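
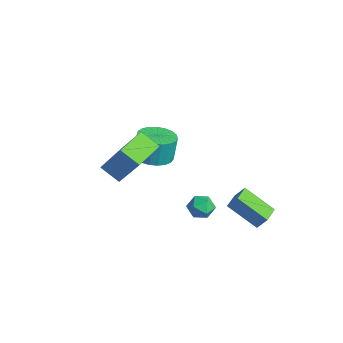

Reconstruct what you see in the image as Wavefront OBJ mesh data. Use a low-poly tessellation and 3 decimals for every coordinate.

v 1.309 -2.374 0.362
v 0.515 -2.948 1.019
v 0.331 -0.891 0.477
v -0.463 -1.466 1.134
v 2.363 -1.814 2.126
v 1.569 -2.389 2.783
v 1.385 -0.332 2.241
v 0.591 -0.906 2.898
v 2.595 1.534 -1.48
v 2.996 1.296 -2.049
v 1.604 1.424 -2.131
v 2.005 1.186 -2.7
v 1.931 0.765 -2.101
v 2.544 0.833 -1.699
v 2.056 1.887 -2.481
v 2.669 1.955 -2.079
v 2.663 1.514 -2.668
v 2.585 0.821 -2.433
v 2.015 1.899 -1.747
v 1.937 1.206 -1.512
v -1.941 0.892 -1.268
v -0.973 0.655 -1.185
v -1.031 0.911 0.231
v -1.999 1.148 0.148
v -0.956 1.064 -1.258
v -1.014 1.32 0.157
v -1.109 1.443 -1.333
v -1.167 1.699 0.082
v -1.406 1.727 -1.397
v -1.465 1.983 0.019
v -1.796 1.866 -1.438
v -1.854 2.123 -0.023
v -2.21 1.837 -1.45
v -2.269 2.094 -0.034
v -2.578 1.645 -1.431
v -2.637 1.901 -0.015
v -2.836 1.322 -1.383
v -2.895 1.578 0.033
v -2.939 0.925 -1.315
v -2.998 1.181 0.101
v -2.869 0.522 -1.239
v -2.928 0.778 0.176
v -2.639 0.183 -1.168
v -2.698 0.439 0.247
v -2.288 -0.033 -1.115
v -2.347 0.223 0.301
v -1.877 -0.09 -1.088
v -1.936 0.167 0.328
v -1.477 0.024 -1.092
v -1.536 0.28 0.324
v -1.157 0.287 -1.126
v -1.216 0.543 0.29
v 2.115 2.84 -2.715
v 2.45 3.205 -2.025
v 1.376 3.639 -2.779
v 1.712 4.004 -2.088
v 3.288 3.836 -3.812
v 3.624 4.201 -3.121
v 2.55 4.635 -3.875
v 2.885 5 -3.185
f 2 4 1
f 5 2 1
f 1 4 3
f 3 5 1
f 2 8 4
f 6 2 5
f 6 8 2
f 4 8 3
f 7 5 3
f 3 8 7
f 7 6 5
f 8 6 7
f 9 20 14
f 9 14 10
f 9 10 16
f 9 16 19
f 9 19 20
f 10 14 18
f 14 20 13
f 20 19 11
f 19 16 15
f 16 10 17
f 12 18 13
f 12 13 11
f 12 11 15
f 12 15 17
f 12 17 18
f 13 18 14
f 11 13 20
f 15 11 19
f 17 15 16
f 18 17 10
f 22 21 25
f 22 25 23
f 23 25 26
f 23 26 24
f 25 21 27
f 25 27 26
f 26 27 28
f 26 28 24
f 27 21 29
f 27 29 28
f 28 29 30
f 28 30 24
f 29 21 31
f 29 31 30
f 30 31 32
f 30 32 24
f 31 21 33
f 31 33 32
f 32 33 34
f 32 34 24
f 33 21 35
f 33 35 34
f 34 35 36
f 34 36 24
f 35 21 37
f 35 37 36
f 36 37 38
f 36 38 24
f 37 21 39
f 37 39 38
f 38 39 40
f 38 40 24
f 39 21 41
f 39 41 40
f 40 41 42
f 40 42 24
f 41 21 43
f 41 43 42
f 42 43 44
f 42 44 24
f 43 21 45
f 43 45 44
f 44 45 46
f 44 46 24
f 45 21 47
f 45 47 46
f 46 47 48
f 46 48 24
f 47 21 49
f 47 49 48
f 48 49 50
f 48 50 24
f 49 21 51
f 49 51 50
f 50 51 52
f 50 52 24
f 51 21 22
f 51 22 52
f 52 22 23
f 52 23 24
f 54 56 53
f 57 54 53
f 53 56 55
f 55 57 53
f 54 60 56
f 58 54 57
f 58 60 54
f 56 60 55
f 59 57 55
f 55 60 59
f 59 58 57
f 60 58 59



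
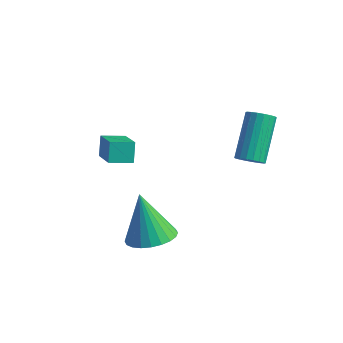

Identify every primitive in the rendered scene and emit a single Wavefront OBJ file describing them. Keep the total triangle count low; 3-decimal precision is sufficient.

v 1.033 -2.598 -0.911
v 1.924 -2.624 -0.583
v 0.347 -2.422 0.971
v 1.877 -2.26 -0.634
v 1.701 -1.948 -0.728
v 1.423 -1.734 -0.849
v 1.086 -1.652 -0.98
v 0.741 -1.714 -1.1
v 0.44 -1.911 -1.191
v 0.23 -2.212 -1.24
v 0.142 -2.572 -1.238
v 0.189 -2.936 -1.187
v 0.365 -3.249 -1.093
v 0.643 -3.462 -0.972
v 0.98 -3.544 -0.841
v 1.325 -3.482 -0.721
v 1.626 -3.285 -0.63
v 1.836 -2.984 -0.581
v 3.032 0.342 2.493
v 3.357 0.087 2.857
v 2.813 1.384 4.25
v 2.488 1.638 3.887
v 3.506 0.255 2.758
v 2.962 1.552 4.152
v 3.561 0.44 2.608
v 3.017 1.737 4.002
v 3.511 0.605 2.434
v 2.967 1.902 3.828
v 3.366 0.719 2.273
v 2.823 2.015 3.667
v 3.155 0.757 2.155
v 2.612 2.054 3.548
v 2.92 0.713 2.104
v 2.376 2.01 3.497
v 2.707 0.596 2.13
v 2.163 1.893 3.523
v 2.558 0.428 2.228
v 2.014 1.725 3.622
v 2.503 0.243 2.378
v 1.959 1.54 3.772
v 2.553 0.078 2.552
v 2.009 1.375 3.946
v 2.697 -0.035 2.713
v 2.154 1.261 4.107
v 2.908 -0.074 2.832
v 2.365 1.223 4.225
v 3.144 -0.03 2.883
v 2.6 1.267 4.276
v -2.1 -1.792 1.337
v -2.347 -1.422 2.096
v -1.534 -1.096 1.182
v -1.781 -0.726 1.941
v -0.959 -2.554 2.079
v -1.206 -2.184 2.838
v -0.393 -1.858 1.924
v -0.64 -1.488 2.683
f 2 1 4
f 2 4 3
f 4 1 5
f 4 5 3
f 5 1 6
f 5 6 3
f 6 1 7
f 6 7 3
f 7 1 8
f 7 8 3
f 8 1 9
f 8 9 3
f 9 1 10
f 9 10 3
f 10 1 11
f 10 11 3
f 11 1 12
f 11 12 3
f 12 1 13
f 12 13 3
f 13 1 14
f 13 14 3
f 14 1 15
f 14 15 3
f 15 1 16
f 15 16 3
f 16 1 17
f 16 17 3
f 17 1 18
f 17 18 3
f 18 1 2
f 18 2 3
f 20 19 23
f 20 23 21
f 21 23 24
f 21 24 22
f 23 19 25
f 23 25 24
f 24 25 26
f 24 26 22
f 25 19 27
f 25 27 26
f 26 27 28
f 26 28 22
f 27 19 29
f 27 29 28
f 28 29 30
f 28 30 22
f 29 19 31
f 29 31 30
f 30 31 32
f 30 32 22
f 31 19 33
f 31 33 32
f 32 33 34
f 32 34 22
f 33 19 35
f 33 35 34
f 34 35 36
f 34 36 22
f 35 19 37
f 35 37 36
f 36 37 38
f 36 38 22
f 37 19 39
f 37 39 38
f 38 39 40
f 38 40 22
f 39 19 41
f 39 41 40
f 40 41 42
f 40 42 22
f 41 19 43
f 41 43 42
f 42 43 44
f 42 44 22
f 43 19 45
f 43 45 44
f 44 45 46
f 44 46 22
f 45 19 47
f 45 47 46
f 46 47 48
f 46 48 22
f 47 19 20
f 47 20 48
f 48 20 21
f 48 21 22
f 50 52 49
f 53 50 49
f 49 52 51
f 51 53 49
f 50 56 52
f 54 50 53
f 54 56 50
f 52 56 51
f 55 53 51
f 51 56 55
f 55 54 53
f 56 54 55



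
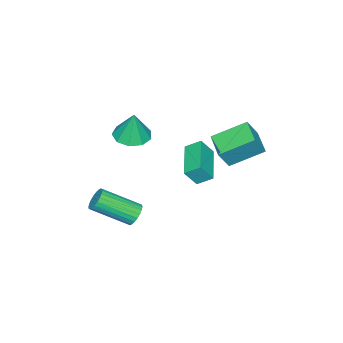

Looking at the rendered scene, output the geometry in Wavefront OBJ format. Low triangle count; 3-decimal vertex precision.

v -2.161 1.136 1.735
v -1.63 0.945 2.644
v -1.36 1.982 1.445
v -0.829 1.79 2.354
v -1.251 0.01 0.966
v -0.72 -0.182 1.875
v -0.45 0.855 0.676
v 0.081 0.664 1.585
v 1.659 -2.239 -2.251
v 1.99 -2.343 -2.691
v 2.813 -3.705 -1.748
v 2.481 -3.601 -1.309
v 2.109 -2.195 -2.582
v 2.932 -3.558 -1.639
v 2.159 -2.055 -2.422
v 2.982 -3.417 -1.479
v 2.133 -1.942 -2.237
v 2.956 -3.304 -1.294
v 2.035 -1.874 -2.054
v 2.858 -3.237 -1.111
v 1.88 -1.862 -1.901
v 2.703 -3.225 -0.958
v 1.691 -1.908 -1.801
v 2.513 -3.27 -0.858
v 1.497 -2.003 -1.77
v 2.319 -3.366 -0.827
v 1.327 -2.135 -1.812
v 2.15 -3.497 -0.869
v 1.208 -2.282 -1.921
v 2.031 -3.645 -0.978
v 1.158 -2.423 -2.081
v 1.981 -3.785 -1.138
v 1.184 -2.536 -2.266
v 2.007 -3.898 -1.323
v 1.282 -2.603 -2.449
v 2.105 -3.966 -1.506
v 1.437 -2.615 -2.602
v 2.26 -3.978 -1.659
v 1.627 -2.57 -2.702
v 2.449 -3.932 -1.759
v 1.821 -2.474 -2.733
v 2.643 -3.837 -1.79
v -2.81 -2.123 -1.429
v -2.404 -2.486 -0.651
v -3.092 -1.502 -0.993
v -2.686 -1.865 -0.214
v -1.274 -1.175 -1.786
v -0.868 -1.538 -1.007
v -1.556 -0.554 -1.349
v -1.15 -0.917 -0.571
v -0.676 -3.96 0.568
v 0.124 -4.172 0.513
v -0.524 -3.74 1.952
v 0.065 -3.613 0.431
v -0.341 -3.216 0.413
v -0.904 -3.168 0.467
v -1.36 -3.489 0.569
v -1.497 -4.031 0.67
v -1.25 -4.539 0.723
v -0.734 -4.776 0.703
v -0.192 -4.631 0.621
f 2 4 1
f 5 2 1
f 1 4 3
f 3 5 1
f 2 8 4
f 6 2 5
f 6 8 2
f 4 8 3
f 7 5 3
f 3 8 7
f 7 6 5
f 8 6 7
f 10 9 13
f 10 13 11
f 11 13 14
f 11 14 12
f 13 9 15
f 13 15 14
f 14 15 16
f 14 16 12
f 15 9 17
f 15 17 16
f 16 17 18
f 16 18 12
f 17 9 19
f 17 19 18
f 18 19 20
f 18 20 12
f 19 9 21
f 19 21 20
f 20 21 22
f 20 22 12
f 21 9 23
f 21 23 22
f 22 23 24
f 22 24 12
f 23 9 25
f 23 25 24
f 24 25 26
f 24 26 12
f 25 9 27
f 25 27 26
f 26 27 28
f 26 28 12
f 27 9 29
f 27 29 28
f 28 29 30
f 28 30 12
f 29 9 31
f 29 31 30
f 30 31 32
f 30 32 12
f 31 9 33
f 31 33 32
f 32 33 34
f 32 34 12
f 33 9 35
f 33 35 34
f 34 35 36
f 34 36 12
f 35 9 37
f 35 37 36
f 36 37 38
f 36 38 12
f 37 9 39
f 37 39 38
f 38 39 40
f 38 40 12
f 39 9 41
f 39 41 40
f 40 41 42
f 40 42 12
f 41 9 10
f 41 10 42
f 42 10 11
f 42 11 12
f 44 46 43
f 47 44 43
f 43 46 45
f 45 47 43
f 44 50 46
f 48 44 47
f 48 50 44
f 46 50 45
f 49 47 45
f 45 50 49
f 49 48 47
f 50 48 49
f 52 51 54
f 52 54 53
f 54 51 55
f 54 55 53
f 55 51 56
f 55 56 53
f 56 51 57
f 56 57 53
f 57 51 58
f 57 58 53
f 58 51 59
f 58 59 53
f 59 51 60
f 59 60 53
f 60 51 61
f 60 61 53
f 61 51 52
f 61 52 53



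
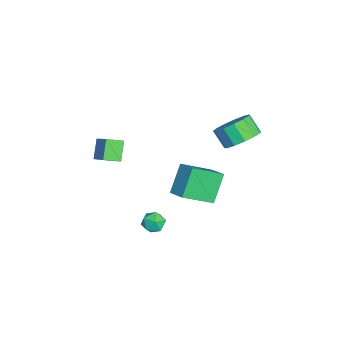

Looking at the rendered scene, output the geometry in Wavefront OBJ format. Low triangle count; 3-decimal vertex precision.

v 2.214 0.166 -3.704
v 2.813 0.444 -3.576
v 2.707 -0.764 -3.984
v 3.306 -0.486 -3.856
v 2.881 -0.619 -3.351
v 2.577 -0.044 -3.178
v 2.943 -0.276 -4.382
v 2.639 0.299 -4.209
v 3.264 0.171 -3.995
v 3.226 -0.041 -3.357
v 2.294 -0.279 -4.203
v 2.256 -0.491 -3.565
v 2.876 1.123 0.727
v 3.676 1.665 1.084
v 2.296 2.613 -0.242
v 3.096 3.156 0.115
v 3.804 0.624 -0.595
v 4.604 1.167 -0.238
v 3.224 2.115 -1.564
v 4.024 2.657 -1.207
v -0.812 -3.054 -2.016
v -1.605 -2.904 -1.115
v -0.964 -2.2 -2.292
v -1.757 -2.05 -1.39
v 0.337 -2.55 -1.09
v -0.456 -2.4 -0.188
v 0.185 -1.696 -1.365
v -0.608 -1.546 -0.464
v 1.613 4.09 1.383
v 2.457 3.663 1.677
v 1.91 3.142 2.49
v 1.067 3.57 2.197
v 2.418 4.143 1.958
v 1.871 3.623 2.771
v 2.124 4.607 2.057
v 1.577 4.086 2.87
v 1.667 4.906 1.941
v 1.12 4.385 2.755
v 1.194 4.947 1.649
v 0.647 4.426 2.463
v 0.854 4.715 1.272
v 0.307 4.195 2.086
v 0.755 4.285 0.931
v 0.208 3.765 1.744
v 0.929 3.794 0.733
v 0.382 3.273 1.546
v 1.32 3.396 0.741
v 0.773 2.875 1.555
v 1.804 3.219 0.954
v 1.257 2.698 1.767
v 2.228 3.318 1.302
v 1.681 2.798 2.116
f 1 12 6
f 1 6 2
f 1 2 8
f 1 8 11
f 1 11 12
f 2 6 10
f 6 12 5
f 12 11 3
f 11 8 7
f 8 2 9
f 4 10 5
f 4 5 3
f 4 3 7
f 4 7 9
f 4 9 10
f 5 10 6
f 3 5 12
f 7 3 11
f 9 7 8
f 10 9 2
f 14 16 13
f 17 14 13
f 13 16 15
f 15 17 13
f 14 20 16
f 18 14 17
f 18 20 14
f 16 20 15
f 19 17 15
f 15 20 19
f 19 18 17
f 20 18 19
f 22 24 21
f 25 22 21
f 21 24 23
f 23 25 21
f 22 28 24
f 26 22 25
f 26 28 22
f 24 28 23
f 27 25 23
f 23 28 27
f 27 26 25
f 28 26 27
f 30 29 33
f 30 33 31
f 31 33 34
f 31 34 32
f 33 29 35
f 33 35 34
f 34 35 36
f 34 36 32
f 35 29 37
f 35 37 36
f 36 37 38
f 36 38 32
f 37 29 39
f 37 39 38
f 38 39 40
f 38 40 32
f 39 29 41
f 39 41 40
f 40 41 42
f 40 42 32
f 41 29 43
f 41 43 42
f 42 43 44
f 42 44 32
f 43 29 45
f 43 45 44
f 44 45 46
f 44 46 32
f 45 29 47
f 45 47 46
f 46 47 48
f 46 48 32
f 47 29 49
f 47 49 48
f 48 49 50
f 48 50 32
f 49 29 51
f 49 51 50
f 50 51 52
f 50 52 32
f 51 29 30
f 51 30 52
f 52 30 31
f 52 31 32



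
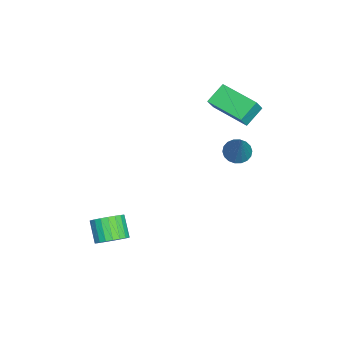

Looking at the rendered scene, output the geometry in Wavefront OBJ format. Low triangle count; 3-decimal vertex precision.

v -4.368 2.218 3.19
v -3.919 2.012 3.918
v -3.308 3.843 2.997
v -2.859 3.637 3.725
v -3.601 1.643 2.555
v -3.152 1.437 3.283
v -2.541 3.268 2.362
v -2.092 3.062 3.09
v 1.501 -2.007 -2.799
v 2.043 -2.45 -2.48
v 1.262 -2.816 -1.661
v 0.719 -2.373 -1.981
v 2.081 -2.174 -2.321
v 1.299 -2.541 -1.502
v 2.017 -1.87 -2.245
v 1.236 -2.236 -1.426
v 1.865 -1.589 -2.265
v 1.083 -1.955 -1.446
v 1.65 -1.38 -2.377
v 0.868 -1.747 -1.558
v 1.409 -1.28 -2.562
v 0.627 -1.646 -1.743
v 1.183 -1.305 -2.789
v 0.402 -1.672 -1.97
v 1.013 -1.452 -3.017
v 0.231 -1.818 -2.198
v 0.927 -1.695 -3.207
v 0.145 -2.061 -2.388
v 0.941 -1.991 -3.327
v 0.159 -2.358 -2.508
v 1.051 -2.29 -3.356
v 0.269 -2.657 -2.537
v 1.239 -2.541 -3.289
v 0.457 -2.907 -2.47
v 1.472 -2.698 -3.137
v 0.69 -3.065 -2.318
v 1.71 -2.737 -2.926
v 0.929 -3.103 -2.107
v 1.912 -2.649 -2.694
v 1.131 -3.015 -1.875
v -0.699 3.094 2.155
v -0.164 3.053 1.807
v 0.499 3.386 3.965
v -0.222 3.331 1.801
v -0.375 3.563 1.865
v -0.592 3.702 1.986
v -0.83 3.72 2.141
v -1.043 3.615 2.299
v -1.187 3.406 2.428
v -1.235 3.135 2.503
v -1.176 2.857 2.51
v -1.024 2.625 2.446
v -0.806 2.486 2.324
v -0.568 2.468 2.17
v -0.356 2.573 2.012
v -0.212 2.782 1.882
f 2 4 1
f 5 2 1
f 1 4 3
f 3 5 1
f 2 8 4
f 6 2 5
f 6 8 2
f 4 8 3
f 7 5 3
f 3 8 7
f 7 6 5
f 8 6 7
f 10 9 13
f 10 13 11
f 11 13 14
f 11 14 12
f 13 9 15
f 13 15 14
f 14 15 16
f 14 16 12
f 15 9 17
f 15 17 16
f 16 17 18
f 16 18 12
f 17 9 19
f 17 19 18
f 18 19 20
f 18 20 12
f 19 9 21
f 19 21 20
f 20 21 22
f 20 22 12
f 21 9 23
f 21 23 22
f 22 23 24
f 22 24 12
f 23 9 25
f 23 25 24
f 24 25 26
f 24 26 12
f 25 9 27
f 25 27 26
f 26 27 28
f 26 28 12
f 27 9 29
f 27 29 28
f 28 29 30
f 28 30 12
f 29 9 31
f 29 31 30
f 30 31 32
f 30 32 12
f 31 9 33
f 31 33 32
f 32 33 34
f 32 34 12
f 33 9 35
f 33 35 34
f 34 35 36
f 34 36 12
f 35 9 37
f 35 37 36
f 36 37 38
f 36 38 12
f 37 9 39
f 37 39 38
f 38 39 40
f 38 40 12
f 39 9 10
f 39 10 40
f 40 10 11
f 40 11 12
f 42 41 44
f 42 44 43
f 44 41 45
f 44 45 43
f 45 41 46
f 45 46 43
f 46 41 47
f 46 47 43
f 47 41 48
f 47 48 43
f 48 41 49
f 48 49 43
f 49 41 50
f 49 50 43
f 50 41 51
f 50 51 43
f 51 41 52
f 51 52 43
f 52 41 53
f 52 53 43
f 53 41 54
f 53 54 43
f 54 41 55
f 54 55 43
f 55 41 56
f 55 56 43
f 56 41 42
f 56 42 43



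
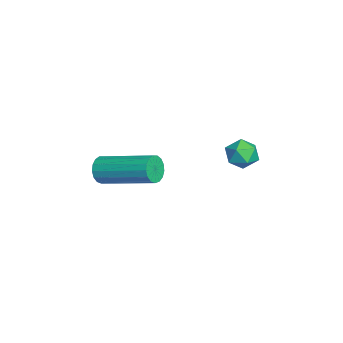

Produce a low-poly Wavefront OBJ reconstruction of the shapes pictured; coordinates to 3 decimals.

v 2.844 0.678 -0.008
v 3.357 1.034 0.214
v 3.103 -0.114 0.666
v 3.616 0.242 0.888
v 2.996 0.432 1.024
v 2.836 0.922 0.608
v 3.624 -0.002 0.272
v 3.464 0.488 -0.144
v 3.839 0.614 0.387
v 3.45 0.883 0.852
v 3.01 0.037 0.028
v 2.621 0.306 0.493
v 3.454 -4.271 -0.155
v 3.784 -4.274 -0.62
v 4.716 -2.473 0.03
v 4.386 -2.469 0.495
v 3.564 -4.132 -0.697
v 4.497 -2.331 -0.047
v 3.319 -4.022 -0.65
v 4.251 -2.221 0
v 3.104 -3.969 -0.49
v 4.037 -2.168 0.16
v 2.97 -3.985 -0.253
v 3.903 -2.184 0.397
v 2.947 -4.066 0.007
v 3.879 -2.265 0.657
v 3.039 -4.195 0.229
v 3.972 -2.393 0.879
v 3.227 -4.34 0.363
v 4.16 -2.539 1.013
v 3.466 -4.47 0.379
v 4.399 -2.669 1.029
v 3.703 -4.554 0.272
v 4.636 -2.753 0.922
v 3.883 -4.573 0.068
v 4.815 -2.772 0.718
v 3.964 -4.523 -0.188
v 4.896 -2.722 0.462
v 3.928 -4.415 -0.436
v 4.861 -2.614 0.214
f 1 12 6
f 1 6 2
f 1 2 8
f 1 8 11
f 1 11 12
f 2 6 10
f 6 12 5
f 12 11 3
f 11 8 7
f 8 2 9
f 4 10 5
f 4 5 3
f 4 3 7
f 4 7 9
f 4 9 10
f 5 10 6
f 3 5 12
f 7 3 11
f 9 7 8
f 10 9 2
f 14 13 17
f 14 17 15
f 15 17 18
f 15 18 16
f 17 13 19
f 17 19 18
f 18 19 20
f 18 20 16
f 19 13 21
f 19 21 20
f 20 21 22
f 20 22 16
f 21 13 23
f 21 23 22
f 22 23 24
f 22 24 16
f 23 13 25
f 23 25 24
f 24 25 26
f 24 26 16
f 25 13 27
f 25 27 26
f 26 27 28
f 26 28 16
f 27 13 29
f 27 29 28
f 28 29 30
f 28 30 16
f 29 13 31
f 29 31 30
f 30 31 32
f 30 32 16
f 31 13 33
f 31 33 32
f 32 33 34
f 32 34 16
f 33 13 35
f 33 35 34
f 34 35 36
f 34 36 16
f 35 13 37
f 35 37 36
f 36 37 38
f 36 38 16
f 37 13 39
f 37 39 38
f 38 39 40
f 38 40 16
f 39 13 14
f 39 14 40
f 40 14 15
f 40 15 16



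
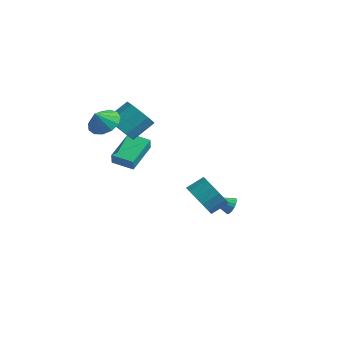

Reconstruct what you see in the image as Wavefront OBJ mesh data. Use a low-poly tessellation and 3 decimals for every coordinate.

v -3.811 -1.184 -0.495
v -3.571 -1.447 0.243
v -4.259 0.563 0.272
v -4.019 0.3 1.011
v -2.641 -0.78 -0.731
v -2.401 -1.043 0.008
v -3.089 0.967 0.037
v -2.849 0.704 0.775
v -3.308 -1.075 2.126
v -2.704 -0.712 1.417
v -2.307 0.438 2.345
v -2.912 0.075 3.054
v -3.262 -0.458 1.341
v -2.865 0.692 2.269
v -3.838 -0.439 1.565
v -3.441 0.711 2.492
v -4.212 -0.664 2.003
v -3.815 0.486 2.93
v -4.24 -1.045 2.488
v -3.843 0.105 3.416
v -3.913 -1.438 2.835
v -3.516 -0.288 3.763
v -3.355 -1.692 2.911
v -2.958 -0.542 3.839
v -2.779 -1.711 2.688
v -2.382 -0.561 3.615
v -2.405 -1.486 2.25
v -2.008 -0.336 3.177
v -2.377 -1.105 1.764
v -1.98 0.045 2.692
v 2.055 -0.939 -1.111
v 2.853 -1.556 -0.786
v 3.263 -0.718 -0.203
v 2.465 -0.101 -0.529
v 3.033 -1.323 -1.249
v 3.444 -0.485 -0.666
v 2.951 -0.987 -1.675
v 3.362 -0.149 -1.092
v 2.629 -0.638 -1.95
v 3.04 0.2 -1.367
v 2.153 -0.37 -2
v 2.564 0.468 -1.418
v 1.651 -0.254 -1.812
v 2.061 0.584 -1.23
v 1.257 -0.322 -1.437
v 1.667 0.516 -0.854
v 1.076 -0.555 -0.974
v 1.487 0.283 -0.391
v 1.158 -0.891 -0.548
v 1.569 -0.053 0.035
v 1.48 -1.24 -0.273
v 1.891 -0.402 0.31
v 1.956 -1.508 -0.222
v 2.367 -0.67 0.36
v 2.459 -1.624 -0.41
v 2.869 -0.786 0.172
v 0.739 3.071 -3.807
v 1.025 3.155 -3.321
v -0.199 2.129 -3.093
v 0.848 3.337 -3.315
v 0.649 3.465 -3.406
v 0.469 3.516 -3.576
v 0.341 3.479 -3.793
v 0.293 3.361 -4.012
v 0.333 3.185 -4.191
v 0.454 2.987 -4.293
v 0.631 2.806 -4.3
v 0.829 2.677 -4.209
v 1.01 2.626 -4.038
v 1.137 2.663 -3.822
v 1.186 2.781 -3.603
v 1.146 2.957 -3.424
v -2.805 -2.678 3.43
v -2.271 -3.307 3
v -2.855 -3.282 4.25
v -1.945 -2.986 3.256
v -1.892 -2.567 3.567
v -2.129 -2.184 3.834
v -2.581 -1.958 3.973
v -3.104 -1.96 3.939
v -3.532 -2.191 3.744
v -3.729 -2.576 3.449
v -3.633 -2.994 3.147
v -3.274 -3.311 2.936
v -2.766 -3.428 2.881
f 2 4 1
f 5 2 1
f 1 4 3
f 3 5 1
f 2 8 4
f 6 2 5
f 6 8 2
f 4 8 3
f 7 5 3
f 3 8 7
f 7 6 5
f 8 6 7
f 10 9 13
f 10 13 11
f 11 13 14
f 11 14 12
f 13 9 15
f 13 15 14
f 14 15 16
f 14 16 12
f 15 9 17
f 15 17 16
f 16 17 18
f 16 18 12
f 17 9 19
f 17 19 18
f 18 19 20
f 18 20 12
f 19 9 21
f 19 21 20
f 20 21 22
f 20 22 12
f 21 9 23
f 21 23 22
f 22 23 24
f 22 24 12
f 23 9 25
f 23 25 24
f 24 25 26
f 24 26 12
f 25 9 27
f 25 27 26
f 26 27 28
f 26 28 12
f 27 9 29
f 27 29 28
f 28 29 30
f 28 30 12
f 29 9 10
f 29 10 30
f 30 10 11
f 30 11 12
f 32 31 35
f 32 35 33
f 33 35 36
f 33 36 34
f 35 31 37
f 35 37 36
f 36 37 38
f 36 38 34
f 37 31 39
f 37 39 38
f 38 39 40
f 38 40 34
f 39 31 41
f 39 41 40
f 40 41 42
f 40 42 34
f 41 31 43
f 41 43 42
f 42 43 44
f 42 44 34
f 43 31 45
f 43 45 44
f 44 45 46
f 44 46 34
f 45 31 47
f 45 47 46
f 46 47 48
f 46 48 34
f 47 31 49
f 47 49 48
f 48 49 50
f 48 50 34
f 49 31 51
f 49 51 50
f 50 51 52
f 50 52 34
f 51 31 53
f 51 53 52
f 52 53 54
f 52 54 34
f 53 31 55
f 53 55 54
f 54 55 56
f 54 56 34
f 55 31 32
f 55 32 56
f 56 32 33
f 56 33 34
f 58 57 60
f 58 60 59
f 60 57 61
f 60 61 59
f 61 57 62
f 61 62 59
f 62 57 63
f 62 63 59
f 63 57 64
f 63 64 59
f 64 57 65
f 64 65 59
f 65 57 66
f 65 66 59
f 66 57 67
f 66 67 59
f 67 57 68
f 67 68 59
f 68 57 69
f 68 69 59
f 69 57 70
f 69 70 59
f 70 57 71
f 70 71 59
f 71 57 72
f 71 72 59
f 72 57 58
f 72 58 59
f 74 73 76
f 74 76 75
f 76 73 77
f 76 77 75
f 77 73 78
f 77 78 75
f 78 73 79
f 78 79 75
f 79 73 80
f 79 80 75
f 80 73 81
f 80 81 75
f 81 73 82
f 81 82 75
f 82 73 83
f 82 83 75
f 83 73 84
f 83 84 75
f 84 73 85
f 84 85 75
f 85 73 74
f 85 74 75



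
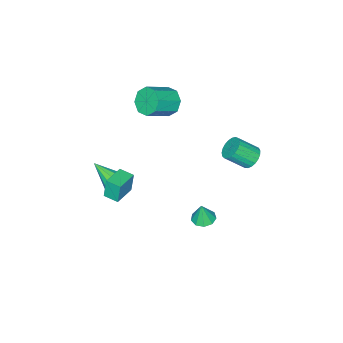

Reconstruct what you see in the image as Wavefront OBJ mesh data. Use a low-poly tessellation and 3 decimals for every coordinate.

v 1.497 3.311 -1.74
v 1.986 3.737 -1.787
v 1.643 3.269 -0.6
v 1.602 3.953 -1.73
v 1.168 3.868 -1.677
v 0.889 3.523 -1.654
v 0.894 3.079 -1.671
v 1.181 2.743 -1.721
v 1.616 2.673 -1.779
v 1.996 2.902 -1.819
v 2.142 3.322 -1.822
v -3.78 -3.261 -0.241
v -3.363 -3.501 -1.013
v -1.984 -3.88 -0.152
v -2.4 -3.639 0.621
v -3.274 -2.828 -0.861
v -1.894 -3.206 0.001
v -3.481 -2.408 -0.345
v -2.101 -2.786 0.516
v -3.863 -2.488 0.232
v -2.483 -2.866 1.093
v -4.196 -3.02 0.532
v -2.817 -3.399 1.393
v -4.286 -3.694 0.379
v -2.906 -4.072 1.241
v -4.079 -4.114 -0.136
v -2.699 -4.492 0.725
v -3.697 -4.034 -0.713
v -2.317 -4.412 0.148
v 1.398 -2.498 -2.885
v 1.246 -2.434 -1.646
v 1.285 -1.648 -2.943
v 1.133 -1.583 -1.704
v 2.687 -2.317 -2.736
v 2.535 -2.252 -1.497
v 2.574 -1.466 -2.794
v 2.422 -1.402 -1.555
v 0.366 -3.186 -4.545
v 1.259 -3.121 -4.637
v 0.614 -4.814 -3.275
v 1.108 -2.807 -4.204
v 0.673 -2.637 -3.901
v 0.121 -2.677 -3.844
v -0.337 -2.911 -4.055
v -0.527 -3.25 -4.453
v -0.375 -3.565 -4.886
v 0.059 -3.735 -5.189
v 0.611 -3.695 -5.246
v 1.07 -3.461 -5.035
v -3.92 2.224 -1.788
v -3.299 2.49 -2.037
v -2.578 1.662 -1.12
v -3.2 1.396 -0.872
v -3.363 2.68 -1.814
v -2.643 1.852 -0.898
v -3.524 2.791 -1.588
v -2.804 1.963 -0.671
v -3.753 2.804 -1.396
v -3.033 1.976 -0.479
v -4.011 2.717 -1.271
v -3.291 1.889 -0.355
v -4.254 2.545 -1.237
v -3.534 1.716 -0.32
v -4.438 2.317 -1.297
v -3.718 1.489 -0.381
v -4.534 2.073 -1.443
v -3.813 1.245 -0.526
v -4.522 1.855 -1.648
v -3.802 1.027 -0.731
v -4.407 1.701 -1.878
v -3.687 0.873 -0.961
v -4.208 1.638 -2.092
v -3.488 0.81 -1.175
v -3.959 1.676 -2.253
v -3.238 0.848 -1.337
v -3.703 1.808 -2.335
v -2.983 0.98 -1.418
v -3.485 2.013 -2.321
v -2.764 1.185 -1.405
v -3.342 2.254 -2.216
v -2.621 1.426 -1.299
f 2 1 4
f 2 4 3
f 4 1 5
f 4 5 3
f 5 1 6
f 5 6 3
f 6 1 7
f 6 7 3
f 7 1 8
f 7 8 3
f 8 1 9
f 8 9 3
f 9 1 10
f 9 10 3
f 10 1 11
f 10 11 3
f 11 1 2
f 11 2 3
f 13 12 16
f 13 16 14
f 14 16 17
f 14 17 15
f 16 12 18
f 16 18 17
f 17 18 19
f 17 19 15
f 18 12 20
f 18 20 19
f 19 20 21
f 19 21 15
f 20 12 22
f 20 22 21
f 21 22 23
f 21 23 15
f 22 12 24
f 22 24 23
f 23 24 25
f 23 25 15
f 24 12 26
f 24 26 25
f 25 26 27
f 25 27 15
f 26 12 28
f 26 28 27
f 27 28 29
f 27 29 15
f 28 12 13
f 28 13 29
f 29 13 14
f 29 14 15
f 31 33 30
f 34 31 30
f 30 33 32
f 32 34 30
f 31 37 33
f 35 31 34
f 35 37 31
f 33 37 32
f 36 34 32
f 32 37 36
f 36 35 34
f 37 35 36
f 39 38 41
f 39 41 40
f 41 38 42
f 41 42 40
f 42 38 43
f 42 43 40
f 43 38 44
f 43 44 40
f 44 38 45
f 44 45 40
f 45 38 46
f 45 46 40
f 46 38 47
f 46 47 40
f 47 38 48
f 47 48 40
f 48 38 49
f 48 49 40
f 49 38 39
f 49 39 40
f 51 50 54
f 51 54 52
f 52 54 55
f 52 55 53
f 54 50 56
f 54 56 55
f 55 56 57
f 55 57 53
f 56 50 58
f 56 58 57
f 57 58 59
f 57 59 53
f 58 50 60
f 58 60 59
f 59 60 61
f 59 61 53
f 60 50 62
f 60 62 61
f 61 62 63
f 61 63 53
f 62 50 64
f 62 64 63
f 63 64 65
f 63 65 53
f 64 50 66
f 64 66 65
f 65 66 67
f 65 67 53
f 66 50 68
f 66 68 67
f 67 68 69
f 67 69 53
f 68 50 70
f 68 70 69
f 69 70 71
f 69 71 53
f 70 50 72
f 70 72 71
f 71 72 73
f 71 73 53
f 72 50 74
f 72 74 73
f 73 74 75
f 73 75 53
f 74 50 76
f 74 76 75
f 75 76 77
f 75 77 53
f 76 50 78
f 76 78 77
f 77 78 79
f 77 79 53
f 78 50 80
f 78 80 79
f 79 80 81
f 79 81 53
f 80 50 51
f 80 51 81
f 81 51 52
f 81 52 53



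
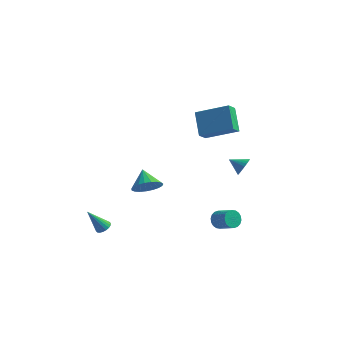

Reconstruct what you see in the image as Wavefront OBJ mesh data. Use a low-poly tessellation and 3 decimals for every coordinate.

v -3.05 -3.368 -3.594
v -2.604 -3.331 -3.329
v -3.85 -3.812 -2.186
v -2.692 -3.117 -3.312
v -2.851 -2.954 -3.351
v -3.049 -2.872 -3.438
v -3.248 -2.889 -3.556
v -3.407 -3 -3.681
v -3.495 -3.184 -3.79
v -3.495 -3.405 -3.859
v -3.407 -3.618 -3.877
v -3.248 -3.782 -3.838
v -3.05 -3.864 -3.751
v -2.852 -3.847 -3.633
v -2.693 -3.736 -3.507
v -2.604 -3.551 -3.399
v -1.468 -0.619 -1.38
v -1.036 -1.005 -0.614
v -2.152 0.239 -0.56
v -0.784 -0.711 -0.712
v -0.651 -0.401 -0.925
v -0.658 -0.129 -1.217
v -0.806 0.058 -1.537
v -1.068 0.129 -1.83
v -1.4 0.07 -2.045
v -1.743 -0.109 -2.145
v -2.038 -0.375 -2.112
v -2.235 -0.684 -1.953
v -2.299 -0.981 -1.695
v -2.219 -1.216 -1.382
v -2.01 -1.348 -1.069
v -1.707 -1.354 -0.809
v -1.362 -1.232 -0.649
v 3.035 3.444 -0.939
v 3.308 3.658 -0.354
v 2.105 3.376 -0.481
v 3.236 3.888 -0.465
v 3.134 4.051 -0.648
v 3.017 4.121 -0.876
v 2.902 4.088 -1.113
v 2.808 3.957 -1.324
v 2.749 3.748 -1.476
v 2.733 3.493 -1.546
v 2.763 3.23 -1.524
v 2.835 3 -1.413
v 2.937 2.838 -1.23
v 3.054 2.767 -1.003
v 3.168 2.8 -0.766
v 3.263 2.931 -0.555
v 3.322 3.14 -0.403
v 3.338 3.396 -0.332
v 0.676 1.464 4.347
v 2.63 1.832 5.191
v 0.796 2.166 3.764
v 2.75 2.534 4.608
v 1.39 0.366 3.172
v 3.344 0.734 4.016
v 1.51 1.068 2.589
v 3.464 1.436 3.433
v 2.556 0.713 -4.038
v 2.749 0.401 -4.574
v 3.778 0.014 -3.978
v 3.584 0.327 -3.442
v 2.867 0.663 -4.607
v 3.895 0.277 -4.01
v 2.923 0.936 -4.527
v 3.951 0.549 -3.93
v 2.906 1.164 -4.35
v 3.934 0.777 -3.753
v 2.82 1.303 -4.111
v 3.848 0.916 -3.515
v 2.681 1.325 -3.858
v 3.71 0.938 -3.262
v 2.518 1.226 -3.641
v 3.546 0.84 -3.044
v 2.362 1.026 -3.502
v 3.391 0.639 -2.906
v 2.245 0.763 -3.47
v 3.273 0.377 -2.873
v 2.189 0.491 -3.55
v 3.217 0.104 -2.953
v 2.206 0.263 -3.727
v 3.234 -0.124 -3.13
v 2.292 0.124 -3.965
v 3.32 -0.263 -3.369
v 2.43 0.102 -4.218
v 3.459 -0.285 -3.622
v 2.594 0.2 -4.436
v 3.622 -0.186 -3.839
f 2 1 4
f 2 4 3
f 4 1 5
f 4 5 3
f 5 1 6
f 5 6 3
f 6 1 7
f 6 7 3
f 7 1 8
f 7 8 3
f 8 1 9
f 8 9 3
f 9 1 10
f 9 10 3
f 10 1 11
f 10 11 3
f 11 1 12
f 11 12 3
f 12 1 13
f 12 13 3
f 13 1 14
f 13 14 3
f 14 1 15
f 14 15 3
f 15 1 16
f 15 16 3
f 16 1 2
f 16 2 3
f 18 17 20
f 18 20 19
f 20 17 21
f 20 21 19
f 21 17 22
f 21 22 19
f 22 17 23
f 22 23 19
f 23 17 24
f 23 24 19
f 24 17 25
f 24 25 19
f 25 17 26
f 25 26 19
f 26 17 27
f 26 27 19
f 27 17 28
f 27 28 19
f 28 17 29
f 28 29 19
f 29 17 30
f 29 30 19
f 30 17 31
f 30 31 19
f 31 17 32
f 31 32 19
f 32 17 33
f 32 33 19
f 33 17 18
f 33 18 19
f 35 34 37
f 35 37 36
f 37 34 38
f 37 38 36
f 38 34 39
f 38 39 36
f 39 34 40
f 39 40 36
f 40 34 41
f 40 41 36
f 41 34 42
f 41 42 36
f 42 34 43
f 42 43 36
f 43 34 44
f 43 44 36
f 44 34 45
f 44 45 36
f 45 34 46
f 45 46 36
f 46 34 47
f 46 47 36
f 47 34 48
f 47 48 36
f 48 34 49
f 48 49 36
f 49 34 50
f 49 50 36
f 50 34 51
f 50 51 36
f 51 34 35
f 51 35 36
f 53 55 52
f 56 53 52
f 52 55 54
f 54 56 52
f 53 59 55
f 57 53 56
f 57 59 53
f 55 59 54
f 58 56 54
f 54 59 58
f 58 57 56
f 59 57 58
f 61 60 64
f 61 64 62
f 62 64 65
f 62 65 63
f 64 60 66
f 64 66 65
f 65 66 67
f 65 67 63
f 66 60 68
f 66 68 67
f 67 68 69
f 67 69 63
f 68 60 70
f 68 70 69
f 69 70 71
f 69 71 63
f 70 60 72
f 70 72 71
f 71 72 73
f 71 73 63
f 72 60 74
f 72 74 73
f 73 74 75
f 73 75 63
f 74 60 76
f 74 76 75
f 75 76 77
f 75 77 63
f 76 60 78
f 76 78 77
f 77 78 79
f 77 79 63
f 78 60 80
f 78 80 79
f 79 80 81
f 79 81 63
f 80 60 82
f 80 82 81
f 81 82 83
f 81 83 63
f 82 60 84
f 82 84 83
f 83 84 85
f 83 85 63
f 84 60 86
f 84 86 85
f 85 86 87
f 85 87 63
f 86 60 88
f 86 88 87
f 87 88 89
f 87 89 63
f 88 60 61
f 88 61 89
f 89 61 62
f 89 62 63



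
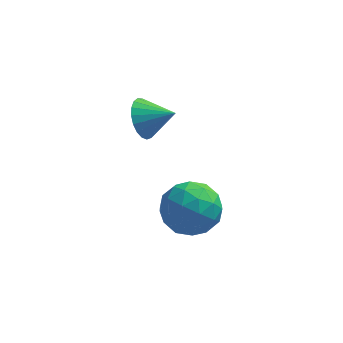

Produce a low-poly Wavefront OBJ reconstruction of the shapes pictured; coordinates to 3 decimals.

v -3.733 0.703 0.424
v -3.411 0.98 -0.145
v -2.807 0.557 0.876
v -3.455 1.219 0.023
v -3.548 1.368 0.26
v -3.672 1.403 0.525
v -3.807 1.316 0.773
v -3.929 1.124 0.961
v -4.017 0.859 1.056
v -4.056 0.566 1.041
v -4.039 0.298 0.92
v -3.969 0.099 0.713
v -3.858 0.005 0.456
v -3.726 0.031 0.194
v -3.595 0.174 -0.029
v -3.487 0.408 -0.173
v -3.422 0.693 -0.214
v -2.46 -1.586 -0.532
v -1.625 -1.828 -0.849
v -2.735 -3.012 -0.171
v -1.9 -3.254 -0.488
v -1.973 -2.745 0.281
v -1.803 -1.863 0.058
v -2.557 -2.977 -1.078
v -2.387 -2.095 -1.301
v -1.685 -2.687 -1.187
v -1.324 -2.544 -0.347
v -3.036 -2.296 -0.673
v -2.675 -2.153 0.167
v -2.018 -1.582 -0.723
v -2.342 -3.258 -0.297
v -2.385 -2.959 0.155
v -1.894 -3.101 -0.032
v -2.123 -1.603 -0.189
v -1.632 -1.745 -0.376
v -1.837 -2.284 0.289
v -2.728 -3.095 -0.644
v -2.237 -3.237 -0.831
v -2.466 -1.739 -0.988
v -1.975 -1.881 -1.175
v -2.523 -2.556 -1.309
v -1.563 -2.229 -1.107
v -1.725 -3.067 -0.895
v -2.111 -2.904 -1.241
v -2.01 -2.386 -1.373
v -1.351 -2.145 -0.614
v -1.513 -2.983 -0.401
v -1.556 -2.684 0.051
v -1.455 -2.166 -0.08
v -1.386 -2.65 -0.812
v -2.847 -1.857 -0.619
v -3.009 -2.695 -0.406
v -2.905 -2.674 -0.94
v -2.804 -2.156 -1.071
v -2.635 -1.773 -0.125
v -2.797 -2.611 0.087
v -2.35 -2.454 0.353
v -2.249 -1.936 0.221
v -2.974 -2.19 -0.208
f 2 1 4
f 2 4 3
f 4 1 5
f 4 5 3
f 5 1 6
f 5 6 3
f 6 1 7
f 6 7 3
f 7 1 8
f 7 8 3
f 8 1 9
f 8 9 3
f 9 1 10
f 9 10 3
f 10 1 11
f 10 11 3
f 11 1 12
f 11 12 3
f 12 1 13
f 12 13 3
f 13 1 14
f 13 14 3
f 14 1 15
f 14 15 3
f 15 1 16
f 15 16 3
f 16 1 17
f 16 17 3
f 17 1 2
f 17 2 3
f 18 55 34
f 55 29 58
f 34 58 23
f 55 58 34
f 18 34 30
f 34 23 35
f 30 35 19
f 34 35 30
f 18 30 39
f 30 19 40
f 39 40 25
f 30 40 39
f 18 39 51
f 39 25 54
f 51 54 28
f 39 54 51
f 18 51 55
f 51 28 59
f 55 59 29
f 51 59 55
f 19 35 46
f 35 23 49
f 46 49 27
f 35 49 46
f 23 58 36
f 58 29 57
f 36 57 22
f 58 57 36
f 29 59 56
f 59 28 52
f 56 52 20
f 59 52 56
f 28 54 53
f 54 25 41
f 53 41 24
f 54 41 53
f 25 40 45
f 40 19 42
f 45 42 26
f 40 42 45
f 21 47 33
f 47 27 48
f 33 48 22
f 47 48 33
f 21 33 31
f 33 22 32
f 31 32 20
f 33 32 31
f 21 31 38
f 31 20 37
f 38 37 24
f 31 37 38
f 21 38 43
f 38 24 44
f 43 44 26
f 38 44 43
f 21 43 47
f 43 26 50
f 47 50 27
f 43 50 47
f 22 48 36
f 48 27 49
f 36 49 23
f 48 49 36
f 20 32 56
f 32 22 57
f 56 57 29
f 32 57 56
f 24 37 53
f 37 20 52
f 53 52 28
f 37 52 53
f 26 44 45
f 44 24 41
f 45 41 25
f 44 41 45
f 27 50 46
f 50 26 42
f 46 42 19
f 50 42 46



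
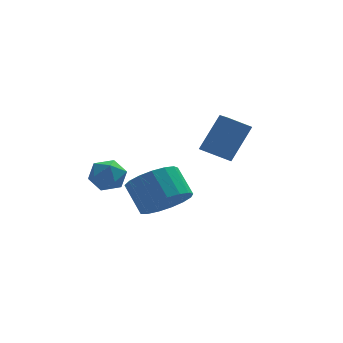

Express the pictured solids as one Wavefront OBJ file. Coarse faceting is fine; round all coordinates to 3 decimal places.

v 0.346 -3.569 0.875
v 1.361 -3.145 0.887
v 0.949 -2.187 1.837
v -0.066 -2.611 1.825
v 1.115 -2.874 0.508
v 0.704 -1.916 1.458
v 0.694 -2.763 0.213
v 0.282 -1.805 1.162
v 0.193 -2.836 0.07
v -0.219 -1.878 1.019
v -0.273 -3.077 0.111
v -0.685 -2.119 1.06
v -0.598 -3.431 0.327
v -1.009 -2.473 1.276
v -0.706 -3.816 0.669
v -1.118 -2.859 1.618
v -0.573 -4.145 1.058
v -0.985 -3.187 2.008
v -0.23 -4.342 1.405
v -0.641 -3.384 2.355
v 0.245 -4.362 1.631
v -0.166 -3.404 2.581
v 0.744 -4.2 1.684
v 0.332 -3.242 2.633
v 1.151 -3.893 1.551
v 0.739 -2.935 2.501
v 1.373 -3.512 1.264
v 0.962 -2.555 2.213
v 2.337 -1.073 2.227
v 3.273 -0.487 3.748
v 2.234 -0.116 1.921
v 3.17 0.47 3.442
v 3.31 -1.15 1.658
v 4.246 -0.564 3.179
v 3.207 -0.193 1.352
v 4.143 0.393 2.873
v -1.955 1.519 -0.211
v -1.265 1.666 -0.706
v -1.135 0.954 0.766
v -0.445 1.101 0.271
v -0.868 1.762 0.628
v -1.375 2.111 0.024
v -1.025 0.509 0.036
v -1.532 0.858 -0.568
v -0.69 1.042 -0.553
v -0.593 1.816 -0.187
v -1.807 0.804 0.247
v -1.71 1.578 0.613
f 2 1 5
f 2 5 3
f 3 5 6
f 3 6 4
f 5 1 7
f 5 7 6
f 6 7 8
f 6 8 4
f 7 1 9
f 7 9 8
f 8 9 10
f 8 10 4
f 9 1 11
f 9 11 10
f 10 11 12
f 10 12 4
f 11 1 13
f 11 13 12
f 12 13 14
f 12 14 4
f 13 1 15
f 13 15 14
f 14 15 16
f 14 16 4
f 15 1 17
f 15 17 16
f 16 17 18
f 16 18 4
f 17 1 19
f 17 19 18
f 18 19 20
f 18 20 4
f 19 1 21
f 19 21 20
f 20 21 22
f 20 22 4
f 21 1 23
f 21 23 22
f 22 23 24
f 22 24 4
f 23 1 25
f 23 25 24
f 24 25 26
f 24 26 4
f 25 1 27
f 25 27 26
f 26 27 28
f 26 28 4
f 27 1 2
f 27 2 28
f 28 2 3
f 28 3 4
f 30 32 29
f 33 30 29
f 29 32 31
f 31 33 29
f 30 36 32
f 34 30 33
f 34 36 30
f 32 36 31
f 35 33 31
f 31 36 35
f 35 34 33
f 36 34 35
f 37 48 42
f 37 42 38
f 37 38 44
f 37 44 47
f 37 47 48
f 38 42 46
f 42 48 41
f 48 47 39
f 47 44 43
f 44 38 45
f 40 46 41
f 40 41 39
f 40 39 43
f 40 43 45
f 40 45 46
f 41 46 42
f 39 41 48
f 43 39 47
f 45 43 44
f 46 45 38



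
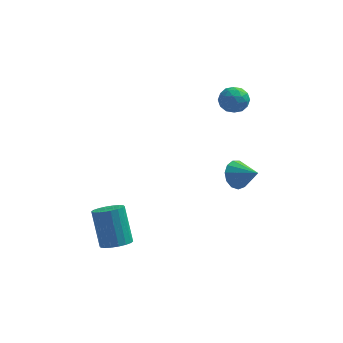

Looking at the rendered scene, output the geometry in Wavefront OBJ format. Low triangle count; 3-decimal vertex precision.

v -2.499 -2.37 -3.54
v -1.811 -2.589 -3.244
v -2.254 -1.648 -1.523
v -2.941 -1.43 -1.82
v -1.738 -2.284 -3.392
v -2.181 -1.343 -1.671
v -1.815 -1.996 -3.569
v -2.258 -1.055 -1.849
v -2.028 -1.782 -3.741
v -2.471 -0.841 -2.021
v -2.334 -1.684 -3.873
v -2.777 -0.744 -2.153
v -2.672 -1.723 -3.939
v -3.115 -0.782 -2.219
v -2.977 -1.89 -3.926
v -3.419 -0.949 -2.206
v -3.186 -2.152 -3.837
v -3.629 -1.211 -2.116
v -3.259 -2.457 -3.689
v -3.702 -1.516 -1.968
v -3.182 -2.745 -3.511
v -3.625 -1.804 -1.791
v -2.969 -2.959 -3.339
v -3.412 -2.018 -1.619
v -2.663 -3.056 -3.207
v -3.106 -2.116 -1.487
v -2.325 -3.018 -3.141
v -2.768 -2.077 -1.421
v -2.021 -2.851 -3.154
v -2.463 -1.91 -1.434
v 2.686 3.287 3.171
v 3.108 2.92 2.615
v 2.252 2.16 3.585
v 2.674 1.793 3.029
v 3.039 2.149 3.63
v 3.308 2.845 3.374
v 2.052 2.235 2.826
v 2.321 2.931 2.57
v 2.716 2.269 2.401
v 3.326 2.217 2.898
v 2.034 2.863 3.302
v 2.644 2.811 3.799
v 2.935 3.202 2.857
v 2.425 1.878 3.343
v 2.64 2.087 3.697
v 2.887 1.872 3.37
v 3.053 3.158 3.303
v 3.3 2.943 2.976
v 3.26 2.49 3.573
v 2.06 2.137 3.224
v 2.307 1.922 2.897
v 2.473 3.208 2.83
v 2.72 2.993 2.503
v 2.1 2.59 2.627
v 2.953 2.604 2.404
v 2.698 1.942 2.647
v 2.332 2.201 2.528
v 2.49 2.611 2.378
v 3.311 2.573 2.697
v 3.056 1.911 2.94
v 3.271 2.12 3.293
v 3.429 2.53 3.143
v 3.081 2.191 2.571
v 2.304 3.169 3.26
v 2.049 2.507 3.503
v 1.931 2.55 3.057
v 2.089 2.96 2.907
v 2.662 3.138 3.553
v 2.407 2.476 3.796
v 2.87 2.469 3.822
v 3.028 2.879 3.672
v 2.279 2.889 3.629
v 2.9 2.852 -2.59
v 3.47 3.42 -2.864
v 3.9 2.188 -1.89
v 3.295 3.592 -2.453
v 2.995 3.529 -2.085
v 2.665 3.251 -1.877
v 2.409 2.846 -1.897
v 2.31 2.444 -2.136
v 2.397 2.171 -2.52
v 2.645 2.114 -2.926
v 2.973 2.292 -3.226
v 3.278 2.648 -3.324
v 3.464 3.068 -3.189
f 2 1 5
f 2 5 3
f 3 5 6
f 3 6 4
f 5 1 7
f 5 7 6
f 6 7 8
f 6 8 4
f 7 1 9
f 7 9 8
f 8 9 10
f 8 10 4
f 9 1 11
f 9 11 10
f 10 11 12
f 10 12 4
f 11 1 13
f 11 13 12
f 12 13 14
f 12 14 4
f 13 1 15
f 13 15 14
f 14 15 16
f 14 16 4
f 15 1 17
f 15 17 16
f 16 17 18
f 16 18 4
f 17 1 19
f 17 19 18
f 18 19 20
f 18 20 4
f 19 1 21
f 19 21 20
f 20 21 22
f 20 22 4
f 21 1 23
f 21 23 22
f 22 23 24
f 22 24 4
f 23 1 25
f 23 25 24
f 24 25 26
f 24 26 4
f 25 1 27
f 25 27 26
f 26 27 28
f 26 28 4
f 27 1 29
f 27 29 28
f 28 29 30
f 28 30 4
f 29 1 2
f 29 2 30
f 30 2 3
f 30 3 4
f 31 68 47
f 68 42 71
f 47 71 36
f 68 71 47
f 31 47 43
f 47 36 48
f 43 48 32
f 47 48 43
f 31 43 52
f 43 32 53
f 52 53 38
f 43 53 52
f 31 52 64
f 52 38 67
f 64 67 41
f 52 67 64
f 31 64 68
f 64 41 72
f 68 72 42
f 64 72 68
f 32 48 59
f 48 36 62
f 59 62 40
f 48 62 59
f 36 71 49
f 71 42 70
f 49 70 35
f 71 70 49
f 42 72 69
f 72 41 65
f 69 65 33
f 72 65 69
f 41 67 66
f 67 38 54
f 66 54 37
f 67 54 66
f 38 53 58
f 53 32 55
f 58 55 39
f 53 55 58
f 34 60 46
f 60 40 61
f 46 61 35
f 60 61 46
f 34 46 44
f 46 35 45
f 44 45 33
f 46 45 44
f 34 44 51
f 44 33 50
f 51 50 37
f 44 50 51
f 34 51 56
f 51 37 57
f 56 57 39
f 51 57 56
f 34 56 60
f 56 39 63
f 60 63 40
f 56 63 60
f 35 61 49
f 61 40 62
f 49 62 36
f 61 62 49
f 33 45 69
f 45 35 70
f 69 70 42
f 45 70 69
f 37 50 66
f 50 33 65
f 66 65 41
f 50 65 66
f 39 57 58
f 57 37 54
f 58 54 38
f 57 54 58
f 40 63 59
f 63 39 55
f 59 55 32
f 63 55 59
f 74 73 76
f 74 76 75
f 76 73 77
f 76 77 75
f 77 73 78
f 77 78 75
f 78 73 79
f 78 79 75
f 79 73 80
f 79 80 75
f 80 73 81
f 80 81 75
f 81 73 82
f 81 82 75
f 82 73 83
f 82 83 75
f 83 73 84
f 83 84 75
f 84 73 85
f 84 85 75
f 85 73 74
f 85 74 75



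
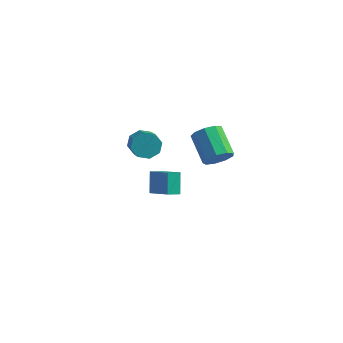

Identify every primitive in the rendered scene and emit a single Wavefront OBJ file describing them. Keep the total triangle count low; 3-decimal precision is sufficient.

v 4.343 1.156 0.065
v 4.91 1.061 0.858
v 3.624 2.329 1.929
v 3.057 2.424 1.135
v 5.117 1.582 0.49
v 3.83 2.85 1.561
v 4.961 1.903 -0.077
v 3.675 3.171 0.993
v 4.517 1.875 -0.578
v 3.23 3.143 0.492
v 3.991 1.51 -0.778
v 2.704 2.778 0.292
v 3.63 0.98 -0.584
v 2.343 2.248 0.487
v 3.603 0.532 -0.086
v 2.316 1.8 0.985
v 3.922 0.376 0.482
v 2.635 1.644 1.553
v 4.438 0.585 0.855
v 3.152 1.853 1.926
v -0.053 1.132 -4.654
v 1.513 0.227 -3.492
v -0.425 2.034 -3.45
v 1.141 1.13 -2.288
v 0.499 1.73 -4.932
v 2.065 0.826 -3.77
v 0.127 2.633 -3.728
v 1.693 1.728 -2.566
v 1.088 -2.322 3.119
v 1.809 -1.79 3.194
v 2.554 -2.925 4.096
v 1.832 -3.458 4.021
v 1.353 -1.687 3.699
v 2.097 -2.823 4.601
v 0.741 -1.957 3.865
v 1.486 -3.092 4.767
v 0.332 -2.441 3.594
v 1.077 -3.576 4.496
v 0.366 -2.855 3.044
v 1.111 -3.99 3.946
v 0.823 -2.957 2.539
v 1.567 -4.093 3.441
v 1.434 -2.688 2.373
v 2.179 -3.823 3.275
v 1.843 -2.204 2.644
v 2.588 -3.339 3.546
f 2 1 5
f 2 5 3
f 3 5 6
f 3 6 4
f 5 1 7
f 5 7 6
f 6 7 8
f 6 8 4
f 7 1 9
f 7 9 8
f 8 9 10
f 8 10 4
f 9 1 11
f 9 11 10
f 10 11 12
f 10 12 4
f 11 1 13
f 11 13 12
f 12 13 14
f 12 14 4
f 13 1 15
f 13 15 14
f 14 15 16
f 14 16 4
f 15 1 17
f 15 17 16
f 16 17 18
f 16 18 4
f 17 1 19
f 17 19 18
f 18 19 20
f 18 20 4
f 19 1 2
f 19 2 20
f 20 2 3
f 20 3 4
f 22 24 21
f 25 22 21
f 21 24 23
f 23 25 21
f 22 28 24
f 26 22 25
f 26 28 22
f 24 28 23
f 27 25 23
f 23 28 27
f 27 26 25
f 28 26 27
f 30 29 33
f 30 33 31
f 31 33 34
f 31 34 32
f 33 29 35
f 33 35 34
f 34 35 36
f 34 36 32
f 35 29 37
f 35 37 36
f 36 37 38
f 36 38 32
f 37 29 39
f 37 39 38
f 38 39 40
f 38 40 32
f 39 29 41
f 39 41 40
f 40 41 42
f 40 42 32
f 41 29 43
f 41 43 42
f 42 43 44
f 42 44 32
f 43 29 45
f 43 45 44
f 44 45 46
f 44 46 32
f 45 29 30
f 45 30 46
f 46 30 31
f 46 31 32



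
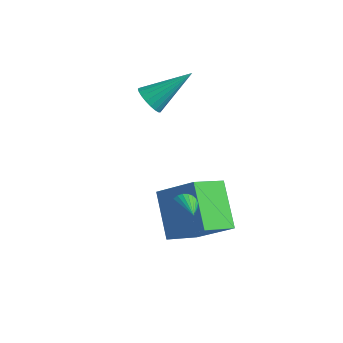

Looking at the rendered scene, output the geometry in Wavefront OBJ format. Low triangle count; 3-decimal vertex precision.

v -1.287 2.75 0.123
v -0.855 2.276 0.349
v -0.353 4.15 1.277
v -0.72 2.374 0.12
v -0.684 2.538 -0.108
v -0.751 2.738 -0.296
v -0.912 2.94 -0.411
v -1.137 3.11 -0.434
v -1.388 3.217 -0.361
v -1.622 3.244 -0.204
v -1.798 3.185 0.009
v -1.885 3.051 0.243
v -1.869 2.865 0.455
v -1.753 2.66 0.61
v -1.556 2.47 0.681
v -1.312 2.328 0.656
v -1.064 2.26 0.538
v 3.127 -0.802 -0.857
v 3.488 -0.494 -1.013
v 4.233 -1.698 -0.063
v 3.436 -0.409 -0.845
v 3.337 -0.385 -0.678
v 3.206 -0.424 -0.539
v 3.063 -0.52 -0.449
v 2.929 -0.659 -0.42
v 2.826 -0.821 -0.458
v 2.768 -0.979 -0.557
v 2.765 -1.11 -0.701
v 2.817 -1.194 -0.869
v 2.917 -1.219 -1.035
v 3.048 -1.18 -1.174
v 3.191 -1.084 -1.265
v 3.325 -0.944 -1.293
v 3.428 -0.783 -1.255
v 3.485 -0.625 -1.157
v 2.44 -0.944 -3.221
v 1.163 0.081 -1.972
v 2.782 0.401 -3.975
v 1.505 1.427 -2.726
v 3.895 -0.627 -1.994
v 2.618 0.399 -0.745
v 4.237 0.719 -2.748
v 2.96 1.744 -1.499
f 2 1 4
f 2 4 3
f 4 1 5
f 4 5 3
f 5 1 6
f 5 6 3
f 6 1 7
f 6 7 3
f 7 1 8
f 7 8 3
f 8 1 9
f 8 9 3
f 9 1 10
f 9 10 3
f 10 1 11
f 10 11 3
f 11 1 12
f 11 12 3
f 12 1 13
f 12 13 3
f 13 1 14
f 13 14 3
f 14 1 15
f 14 15 3
f 15 1 16
f 15 16 3
f 16 1 17
f 16 17 3
f 17 1 2
f 17 2 3
f 19 18 21
f 19 21 20
f 21 18 22
f 21 22 20
f 22 18 23
f 22 23 20
f 23 18 24
f 23 24 20
f 24 18 25
f 24 25 20
f 25 18 26
f 25 26 20
f 26 18 27
f 26 27 20
f 27 18 28
f 27 28 20
f 28 18 29
f 28 29 20
f 29 18 30
f 29 30 20
f 30 18 31
f 30 31 20
f 31 18 32
f 31 32 20
f 32 18 33
f 32 33 20
f 33 18 34
f 33 34 20
f 34 18 35
f 34 35 20
f 35 18 19
f 35 19 20
f 37 39 36
f 40 37 36
f 36 39 38
f 38 40 36
f 37 43 39
f 41 37 40
f 41 43 37
f 39 43 38
f 42 40 38
f 38 43 42
f 42 41 40
f 43 41 42



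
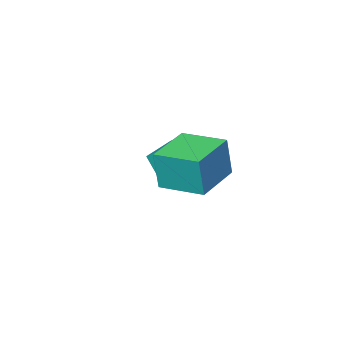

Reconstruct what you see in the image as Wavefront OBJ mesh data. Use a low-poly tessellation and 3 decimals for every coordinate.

v 0.765 -1.825 0.815
v 0.612 -0.417 2.199
v 0.731 -0.754 -0.277
v 0.578 0.654 1.107
v 1.762 -1.754 0.853
v 1.609 -0.346 2.237
v 1.728 -0.683 -0.239
v 1.575 0.725 1.145
v 2.257 1.632 2.057
v 2.456 1.593 3.684
v 1.5 3.26 2.189
v 1.699 3.22 3.817
v 4.001 2.46 1.863
v 4.2 2.42 3.491
v 3.244 4.087 1.996
v 3.443 4.048 3.623
f 2 4 1
f 5 2 1
f 1 4 3
f 3 5 1
f 2 8 4
f 6 2 5
f 6 8 2
f 4 8 3
f 7 5 3
f 3 8 7
f 7 6 5
f 8 6 7
f 10 12 9
f 13 10 9
f 9 12 11
f 11 13 9
f 10 16 12
f 14 10 13
f 14 16 10
f 12 16 11
f 15 13 11
f 11 16 15
f 15 14 13
f 16 14 15



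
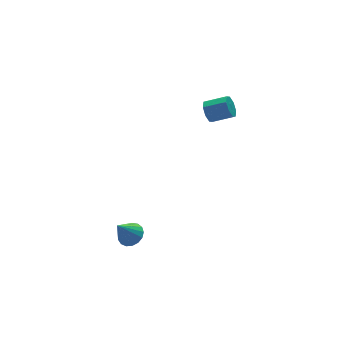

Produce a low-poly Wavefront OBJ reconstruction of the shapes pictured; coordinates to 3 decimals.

v 3.287 3.687 1.751
v 3.645 3.756 1.153
v 4.67 3.102 1.691
v 4.313 3.033 2.289
v 3.728 4.164 1.491
v 4.754 3.51 2.028
v 3.554 4.293 1.981
v 4.579 3.638 2.518
v 3.223 4.067 2.336
v 4.248 3.412 2.873
v 2.93 3.618 2.349
v 3.955 2.964 2.887
v 2.846 3.21 2.012
v 3.872 2.556 2.549
v 3.021 3.082 1.522
v 4.046 2.427 2.059
v 3.352 3.308 1.167
v 4.377 2.653 1.704
v -3.233 0.287 -2.828
v -2.843 0.863 -2.545
v -4.047 0.193 -1.512
v -3.123 1.019 -2.707
v -3.427 1.008 -2.897
v -3.687 0.832 -3.07
v -3.843 0.531 -3.188
v -3.859 0.174 -3.224
v -3.732 -0.157 -3.169
v -3.49 -0.386 -3.035
v -3.189 -0.461 -2.854
v -2.898 -0.365 -2.667
v -2.684 -0.119 -2.517
v -2.595 0.22 -2.438
v -2.653 0.574 -2.448
f 2 1 5
f 2 5 3
f 3 5 6
f 3 6 4
f 5 1 7
f 5 7 6
f 6 7 8
f 6 8 4
f 7 1 9
f 7 9 8
f 8 9 10
f 8 10 4
f 9 1 11
f 9 11 10
f 10 11 12
f 10 12 4
f 11 1 13
f 11 13 12
f 12 13 14
f 12 14 4
f 13 1 15
f 13 15 14
f 14 15 16
f 14 16 4
f 15 1 17
f 15 17 16
f 16 17 18
f 16 18 4
f 17 1 2
f 17 2 18
f 18 2 3
f 18 3 4
f 20 19 22
f 20 22 21
f 22 19 23
f 22 23 21
f 23 19 24
f 23 24 21
f 24 19 25
f 24 25 21
f 25 19 26
f 25 26 21
f 26 19 27
f 26 27 21
f 27 19 28
f 27 28 21
f 28 19 29
f 28 29 21
f 29 19 30
f 29 30 21
f 30 19 31
f 30 31 21
f 31 19 32
f 31 32 21
f 32 19 33
f 32 33 21
f 33 19 20
f 33 20 21



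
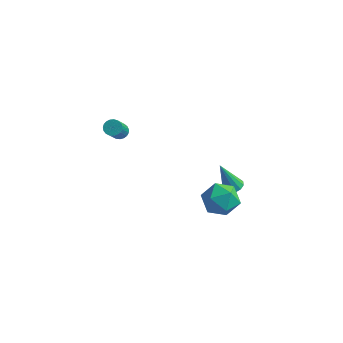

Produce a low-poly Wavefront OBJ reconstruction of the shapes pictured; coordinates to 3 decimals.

v -3.85 0.467 -1.821
v -3.351 0.569 -1.845
v -3.011 -0.745 -0.322
v -3.51 -0.847 -0.299
v -3.419 0.714 -1.705
v -3.079 -0.601 -0.182
v -3.562 0.815 -1.585
v -3.221 -0.499 -0.063
v -3.754 0.857 -1.507
v -3.414 -0.458 0.016
v -3.963 0.831 -1.482
v -3.623 -0.483 0.041
v -4.153 0.742 -1.516
v -3.812 -0.572 0.006
v -4.29 0.606 -1.603
v -3.949 -0.709 -0.081
v -4.351 0.445 -1.728
v -4.011 -0.869 -0.205
v -4.326 0.289 -1.869
v -3.985 -1.025 -0.346
v -4.218 0.163 -2.001
v -3.877 -1.151 -0.479
v -4.047 0.09 -2.103
v -3.706 -1.224 -0.58
v -3.842 0.082 -2.156
v -3.501 -1.232 -0.633
v -3.638 0.141 -2.151
v -3.297 -1.174 -0.628
v -3.471 0.256 -2.089
v -3.13 -1.058 -0.566
v -3.37 0.407 -1.98
v -3.029 -0.907 -0.458
v 2.634 -1.304 -2.285
v 3.608 -1.19 -1.827
v 3.012 -2.97 -2.673
v 3.986 -2.856 -2.215
v 3.095 -2.85 -1.6
v 2.861 -1.82 -1.36
v 3.759 -2.34 -3.14
v 3.525 -1.31 -2.9
v 4.304 -1.83 -2.355
v 3.893 -2.145 -1.403
v 2.727 -2.015 -3.097
v 2.316 -2.33 -2.145
v 2.36 1.452 -4.69
v 2.713 0.979 -4.669
v 1.74 1.068 -2.87
v 2.892 1.235 -4.554
v 2.902 1.559 -4.482
v 2.74 1.849 -4.476
v 2.458 2.014 -4.538
v 2.145 1.999 -4.648
v 1.9 1.811 -4.771
v 1.801 1.509 -4.868
v 1.88 1.189 -4.909
v 2.112 0.952 -4.88
v 2.422 0.874 -4.79
f 2 1 5
f 2 5 3
f 3 5 6
f 3 6 4
f 5 1 7
f 5 7 6
f 6 7 8
f 6 8 4
f 7 1 9
f 7 9 8
f 8 9 10
f 8 10 4
f 9 1 11
f 9 11 10
f 10 11 12
f 10 12 4
f 11 1 13
f 11 13 12
f 12 13 14
f 12 14 4
f 13 1 15
f 13 15 14
f 14 15 16
f 14 16 4
f 15 1 17
f 15 17 16
f 16 17 18
f 16 18 4
f 17 1 19
f 17 19 18
f 18 19 20
f 18 20 4
f 19 1 21
f 19 21 20
f 20 21 22
f 20 22 4
f 21 1 23
f 21 23 22
f 22 23 24
f 22 24 4
f 23 1 25
f 23 25 24
f 24 25 26
f 24 26 4
f 25 1 27
f 25 27 26
f 26 27 28
f 26 28 4
f 27 1 29
f 27 29 28
f 28 29 30
f 28 30 4
f 29 1 31
f 29 31 30
f 30 31 32
f 30 32 4
f 31 1 2
f 31 2 32
f 32 2 3
f 32 3 4
f 33 44 38
f 33 38 34
f 33 34 40
f 33 40 43
f 33 43 44
f 34 38 42
f 38 44 37
f 44 43 35
f 43 40 39
f 40 34 41
f 36 42 37
f 36 37 35
f 36 35 39
f 36 39 41
f 36 41 42
f 37 42 38
f 35 37 44
f 39 35 43
f 41 39 40
f 42 41 34
f 46 45 48
f 46 48 47
f 48 45 49
f 48 49 47
f 49 45 50
f 49 50 47
f 50 45 51
f 50 51 47
f 51 45 52
f 51 52 47
f 52 45 53
f 52 53 47
f 53 45 54
f 53 54 47
f 54 45 55
f 54 55 47
f 55 45 56
f 55 56 47
f 56 45 57
f 56 57 47
f 57 45 46
f 57 46 47



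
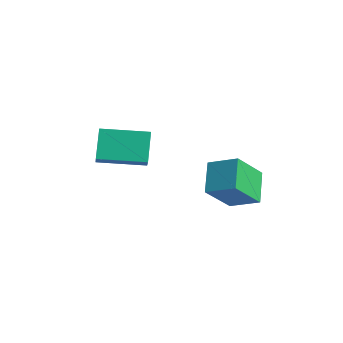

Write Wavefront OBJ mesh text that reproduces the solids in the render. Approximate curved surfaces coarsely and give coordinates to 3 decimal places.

v 2.91 -1.774 2.663
v 2.033 -0.881 3.576
v 2.866 -0.444 1.32
v 1.989 0.449 2.234
v 4.031 -1.209 3.186
v 3.154 -0.316 4.1
v 3.987 0.121 1.844
v 3.11 1.014 2.757
v -2.559 -2.652 3.945
v -1.973 -3.08 4.558
v -1.234 -1.098 3.764
v -0.648 -1.527 4.377
v -1.872 -3.373 2.783
v -1.286 -3.802 3.396
v -0.547 -1.82 2.602
v 0.039 -2.248 3.215
f 2 4 1
f 5 2 1
f 1 4 3
f 3 5 1
f 2 8 4
f 6 2 5
f 6 8 2
f 4 8 3
f 7 5 3
f 3 8 7
f 7 6 5
f 8 6 7
f 10 12 9
f 13 10 9
f 9 12 11
f 11 13 9
f 10 16 12
f 14 10 13
f 14 16 10
f 12 16 11
f 15 13 11
f 11 16 15
f 15 14 13
f 16 14 15



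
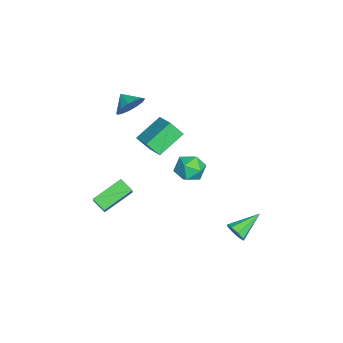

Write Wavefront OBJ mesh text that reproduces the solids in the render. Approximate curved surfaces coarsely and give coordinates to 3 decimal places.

v -0.462 -2.616 1.1
v -1.553 -1.266 2.114
v -0.348 -1.847 0.199
v -1.44 -0.497 1.213
v 1.04 -1.963 1.847
v -0.052 -0.613 2.861
v 1.153 -1.194 0.946
v 0.062 0.156 1.96
v -2.305 -3 2.45
v -1.551 -3.543 2.846
v -3.035 -3.62 2.99
v -1.647 -3.114 3.207
v -1.952 -2.649 3.329
v -2.369 -2.296 3.171
v -2.766 -2.166 2.784
v -3.016 -2.301 2.291
v -3.041 -2.658 1.848
v -2.832 -3.123 1.597
v -2.455 -3.55 1.616
v -2.031 -3.802 1.9
v -1.694 -3.799 2.358
v -0.139 -2.875 -3.753
v -0.694 -3.556 -3.215
v 1.055 -2.819 -2.447
v 0.5 -3.5 -1.91
v 0.94 -4.48 -4.67
v 0.385 -5.161 -4.133
v 2.134 -4.424 -3.365
v 1.579 -5.105 -2.827
v -0.237 0.711 -0.395
v 0.435 1.481 -0.593
v 0.985 -0.421 -0.647
v 1.657 0.349 -0.845
v 1.289 0.215 0.119
v 0.534 0.915 0.275
v 0.886 0.145 -1.515
v 0.131 0.845 -1.359
v 1.129 1.131 -1.286
v 1.378 1.174 -0.276
v 0.042 -0.114 -0.964
v 0.291 -0.071 0.046
v 3.43 3.19 -4.114
v 3.721 3.671 -4.58
v 2.35 4.61 -3.326
v 3.259 3.43 -4.782
v 2.897 3.049 -4.592
v 2.847 2.751 -4.122
v 3.139 2.71 -3.647
v 3.602 2.95 -3.446
v 3.964 3.331 -3.636
v 4.013 3.629 -4.106
f 2 4 1
f 5 2 1
f 1 4 3
f 3 5 1
f 2 8 4
f 6 2 5
f 6 8 2
f 4 8 3
f 7 5 3
f 3 8 7
f 7 6 5
f 8 6 7
f 10 9 12
f 10 12 11
f 12 9 13
f 12 13 11
f 13 9 14
f 13 14 11
f 14 9 15
f 14 15 11
f 15 9 16
f 15 16 11
f 16 9 17
f 16 17 11
f 17 9 18
f 17 18 11
f 18 9 19
f 18 19 11
f 19 9 20
f 19 20 11
f 20 9 21
f 20 21 11
f 21 9 10
f 21 10 11
f 23 25 22
f 26 23 22
f 22 25 24
f 24 26 22
f 23 29 25
f 27 23 26
f 27 29 23
f 25 29 24
f 28 26 24
f 24 29 28
f 28 27 26
f 29 27 28
f 30 41 35
f 30 35 31
f 30 31 37
f 30 37 40
f 30 40 41
f 31 35 39
f 35 41 34
f 41 40 32
f 40 37 36
f 37 31 38
f 33 39 34
f 33 34 32
f 33 32 36
f 33 36 38
f 33 38 39
f 34 39 35
f 32 34 41
f 36 32 40
f 38 36 37
f 39 38 31
f 43 42 45
f 43 45 44
f 45 42 46
f 45 46 44
f 46 42 47
f 46 47 44
f 47 42 48
f 47 48 44
f 48 42 49
f 48 49 44
f 49 42 50
f 49 50 44
f 50 42 51
f 50 51 44
f 51 42 43
f 51 43 44



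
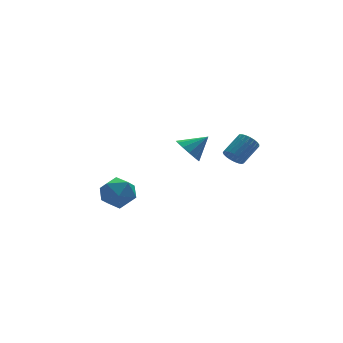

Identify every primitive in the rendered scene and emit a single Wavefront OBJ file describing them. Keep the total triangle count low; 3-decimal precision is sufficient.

v 1.247 3.443 -1.925
v 1.812 3.677 -2.638
v 2.413 3.397 -1.015
v 1.657 4.132 -2.416
v 1.371 4.368 -2.038
v 1.046 4.31 -1.624
v 0.784 3.978 -1.305
v 0.67 3.475 -1.183
v 0.738 2.962 -1.297
v 0.968 2.602 -1.61
v 1.287 2.509 -2.023
v 1.592 2.712 -2.405
v 1.788 3.148 -2.634
v -2.809 3.382 -4.011
v -2.101 2.659 -3.519
v -4.139 2.141 -3.921
v -3.431 1.418 -3.429
v -3.773 2.336 -2.875
v -2.952 3.102 -2.931
v -3.288 1.698 -4.509
v -2.467 2.464 -4.565
v -2.398 1.618 -3.827
v -2.697 2.012 -2.817
v -3.543 2.788 -4.623
v -3.842 3.182 -3.613
v 3.183 1.801 -2
v 3.407 2.139 -2.533
v 4.542 2.677 -1.713
v 4.317 2.339 -1.18
v 3.235 2.324 -2.416
v 4.37 2.862 -1.596
v 3.053 2.418 -2.226
v 4.188 2.956 -1.407
v 2.894 2.406 -1.998
v 4.029 2.944 -1.178
v 2.785 2.289 -1.77
v 3.92 2.827 -0.95
v 2.745 2.088 -1.582
v 3.879 2.626 -0.762
v 2.78 1.837 -1.466
v 3.915 2.375 -0.646
v 2.885 1.58 -1.442
v 4.019 2.118 -0.622
v 3.041 1.361 -1.515
v 4.176 1.899 -0.695
v 3.222 1.218 -1.672
v 4.357 1.756 -0.852
v 3.396 1.176 -1.885
v 4.531 1.714 -1.065
v 3.533 1.242 -2.118
v 4.668 1.781 -1.298
v 3.61 1.405 -2.331
v 4.745 1.943 -1.511
v 3.612 1.636 -2.487
v 4.747 2.174 -1.667
v 3.541 1.896 -2.558
v 4.676 2.434 -1.738
f 2 1 4
f 2 4 3
f 4 1 5
f 4 5 3
f 5 1 6
f 5 6 3
f 6 1 7
f 6 7 3
f 7 1 8
f 7 8 3
f 8 1 9
f 8 9 3
f 9 1 10
f 9 10 3
f 10 1 11
f 10 11 3
f 11 1 12
f 11 12 3
f 12 1 13
f 12 13 3
f 13 1 2
f 13 2 3
f 14 25 19
f 14 19 15
f 14 15 21
f 14 21 24
f 14 24 25
f 15 19 23
f 19 25 18
f 25 24 16
f 24 21 20
f 21 15 22
f 17 23 18
f 17 18 16
f 17 16 20
f 17 20 22
f 17 22 23
f 18 23 19
f 16 18 25
f 20 16 24
f 22 20 21
f 23 22 15
f 27 26 30
f 27 30 28
f 28 30 31
f 28 31 29
f 30 26 32
f 30 32 31
f 31 32 33
f 31 33 29
f 32 26 34
f 32 34 33
f 33 34 35
f 33 35 29
f 34 26 36
f 34 36 35
f 35 36 37
f 35 37 29
f 36 26 38
f 36 38 37
f 37 38 39
f 37 39 29
f 38 26 40
f 38 40 39
f 39 40 41
f 39 41 29
f 40 26 42
f 40 42 41
f 41 42 43
f 41 43 29
f 42 26 44
f 42 44 43
f 43 44 45
f 43 45 29
f 44 26 46
f 44 46 45
f 45 46 47
f 45 47 29
f 46 26 48
f 46 48 47
f 47 48 49
f 47 49 29
f 48 26 50
f 48 50 49
f 49 50 51
f 49 51 29
f 50 26 52
f 50 52 51
f 51 52 53
f 51 53 29
f 52 26 54
f 52 54 53
f 53 54 55
f 53 55 29
f 54 26 56
f 54 56 55
f 55 56 57
f 55 57 29
f 56 26 27
f 56 27 57
f 57 27 28
f 57 28 29



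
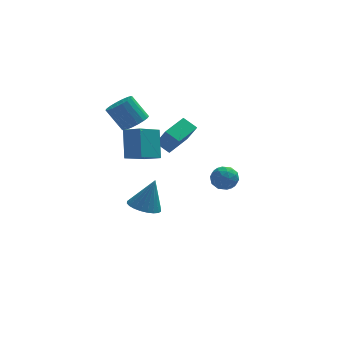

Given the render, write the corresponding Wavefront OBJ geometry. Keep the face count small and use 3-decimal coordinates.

v -0.846 3.009 0.06
v -0.362 2.312 1.392
v -1.582 3.555 0.613
v -1.098 2.857 1.946
v 0.378 4.383 0.334
v 0.862 3.685 1.667
v -0.358 4.928 0.888
v 0.126 4.231 2.22
v -2.762 3.348 2.504
v -1.978 3.419 2.98
v -2.874 3.983 4.373
v -3.658 3.912 3.896
v -2.013 3.788 2.807
v -2.91 4.352 4.2
v -2.197 4.071 2.574
v -3.094 4.635 3.967
v -2.492 4.21 2.328
v -3.389 4.774 3.721
v -2.841 4.178 2.116
v -3.738 4.743 3.509
v -3.174 3.982 1.981
v -4.071 4.547 3.374
v -3.426 3.661 1.949
v -4.323 4.225 3.342
v -3.546 3.277 2.027
v -4.442 3.841 3.42
v -3.51 2.908 2.2
v -4.407 3.472 3.593
v -3.326 2.625 2.433
v -4.223 3.189 3.826
v -3.031 2.486 2.679
v -3.928 3.05 4.072
v -2.682 2.517 2.891
v -3.579 3.082 4.284
v -2.349 2.713 3.026
v -3.246 3.278 4.419
v -2.097 3.035 3.058
v -2.994 3.599 4.451
v -2.336 3.143 -4.531
v -1.329 3.16 -4.892
v -1.624 3.477 -2.529
v -1.433 3.564 -4.922
v -1.674 3.903 -4.892
v -2.017 4.126 -4.808
v -2.408 4.2 -4.681
v -2.788 4.113 -4.532
v -3.099 3.879 -4.382
v -3.294 3.532 -4.255
v -3.343 3.126 -4.17
v -3.239 2.723 -4.14
v -2.997 2.384 -4.169
v -2.655 2.16 -4.253
v -2.264 2.086 -4.38
v -1.884 2.173 -4.53
v -1.573 2.408 -4.679
v -1.378 2.755 -4.806
v -3.012 -2.266 3.048
v -2.958 -1.145 4.667
v -3.892 -1.724 2.702
v -3.838 -0.604 4.321
v -1.782 -0.896 2.059
v -1.728 0.224 3.678
v -2.662 -0.355 1.713
v -2.608 0.766 3.332
v 1.895 2.461 -1.108
v 2.564 2.919 -1.508
v 1.996 1.421 -2.132
v 2.665 1.879 -2.532
v 2.801 1.492 -1.726
v 2.738 2.135 -1.093
v 1.822 2.205 -2.547
v 1.759 2.848 -1.914
v 2.519 2.761 -2.397
v 3.124 2.321 -1.89
v 1.436 2.019 -1.75
v 2.041 1.579 -1.243
v 2.22 2.781 -1.218
v 2.34 1.559 -2.422
v 2.419 1.331 -1.948
v 2.813 1.601 -2.183
v 2.323 2.32 -0.974
v 2.716 2.59 -1.209
v 2.856 1.751 -1.337
v 1.844 1.75 -2.431
v 2.237 2.02 -2.666
v 1.747 2.739 -1.457
v 2.141 3.009 -1.692
v 1.704 2.589 -2.303
v 2.587 2.958 -1.976
v 2.647 2.347 -2.578
v 2.151 2.538 -2.586
v 2.114 2.916 -2.215
v 2.943 2.699 -1.678
v 3.002 2.088 -2.279
v 3.082 1.86 -1.806
v 3.045 2.238 -1.434
v 2.916 2.606 -2.2
v 1.558 2.252 -1.361
v 1.617 1.641 -1.962
v 1.515 2.102 -2.206
v 1.478 2.48 -1.834
v 1.913 1.993 -1.062
v 1.973 1.382 -1.664
v 2.446 1.424 -1.425
v 2.409 1.802 -1.054
v 1.644 1.734 -1.44
f 2 4 1
f 5 2 1
f 1 4 3
f 3 5 1
f 2 8 4
f 6 2 5
f 6 8 2
f 4 8 3
f 7 5 3
f 3 8 7
f 7 6 5
f 8 6 7
f 10 9 13
f 10 13 11
f 11 13 14
f 11 14 12
f 13 9 15
f 13 15 14
f 14 15 16
f 14 16 12
f 15 9 17
f 15 17 16
f 16 17 18
f 16 18 12
f 17 9 19
f 17 19 18
f 18 19 20
f 18 20 12
f 19 9 21
f 19 21 20
f 20 21 22
f 20 22 12
f 21 9 23
f 21 23 22
f 22 23 24
f 22 24 12
f 23 9 25
f 23 25 24
f 24 25 26
f 24 26 12
f 25 9 27
f 25 27 26
f 26 27 28
f 26 28 12
f 27 9 29
f 27 29 28
f 28 29 30
f 28 30 12
f 29 9 31
f 29 31 30
f 30 31 32
f 30 32 12
f 31 9 33
f 31 33 32
f 32 33 34
f 32 34 12
f 33 9 35
f 33 35 34
f 34 35 36
f 34 36 12
f 35 9 37
f 35 37 36
f 36 37 38
f 36 38 12
f 37 9 10
f 37 10 38
f 38 10 11
f 38 11 12
f 40 39 42
f 40 42 41
f 42 39 43
f 42 43 41
f 43 39 44
f 43 44 41
f 44 39 45
f 44 45 41
f 45 39 46
f 45 46 41
f 46 39 47
f 46 47 41
f 47 39 48
f 47 48 41
f 48 39 49
f 48 49 41
f 49 39 50
f 49 50 41
f 50 39 51
f 50 51 41
f 51 39 52
f 51 52 41
f 52 39 53
f 52 53 41
f 53 39 54
f 53 54 41
f 54 39 55
f 54 55 41
f 55 39 56
f 55 56 41
f 56 39 40
f 56 40 41
f 58 60 57
f 61 58 57
f 57 60 59
f 59 61 57
f 58 64 60
f 62 58 61
f 62 64 58
f 60 64 59
f 63 61 59
f 59 64 63
f 63 62 61
f 64 62 63
f 65 102 81
f 102 76 105
f 81 105 70
f 102 105 81
f 65 81 77
f 81 70 82
f 77 82 66
f 81 82 77
f 65 77 86
f 77 66 87
f 86 87 72
f 77 87 86
f 65 86 98
f 86 72 101
f 98 101 75
f 86 101 98
f 65 98 102
f 98 75 106
f 102 106 76
f 98 106 102
f 66 82 93
f 82 70 96
f 93 96 74
f 82 96 93
f 70 105 83
f 105 76 104
f 83 104 69
f 105 104 83
f 76 106 103
f 106 75 99
f 103 99 67
f 106 99 103
f 75 101 100
f 101 72 88
f 100 88 71
f 101 88 100
f 72 87 92
f 87 66 89
f 92 89 73
f 87 89 92
f 68 94 80
f 94 74 95
f 80 95 69
f 94 95 80
f 68 80 78
f 80 69 79
f 78 79 67
f 80 79 78
f 68 78 85
f 78 67 84
f 85 84 71
f 78 84 85
f 68 85 90
f 85 71 91
f 90 91 73
f 85 91 90
f 68 90 94
f 90 73 97
f 94 97 74
f 90 97 94
f 69 95 83
f 95 74 96
f 83 96 70
f 95 96 83
f 67 79 103
f 79 69 104
f 103 104 76
f 79 104 103
f 71 84 100
f 84 67 99
f 100 99 75
f 84 99 100
f 73 91 92
f 91 71 88
f 92 88 72
f 91 88 92
f 74 97 93
f 97 73 89
f 93 89 66
f 97 89 93



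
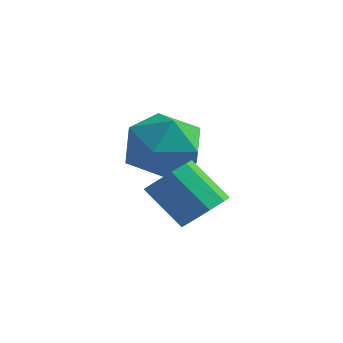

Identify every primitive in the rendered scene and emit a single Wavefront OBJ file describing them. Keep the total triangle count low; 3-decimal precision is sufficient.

v 3.891 -3.887 -2.868
v 4.231 -4.309 -2.547
v 3.369 -4.335 -1.67
v 3.029 -3.913 -1.992
v 4.34 -3.91 -2.427
v 3.478 -3.935 -1.55
v 4.24 -3.5 -2.515
v 3.378 -3.525 -1.638
v 3.976 -3.271 -2.767
v 3.114 -3.297 -1.89
v 3.673 -3.331 -3.067
v 2.81 -3.356 -2.19
v 3.471 -3.651 -3.274
v 2.609 -3.676 -2.397
v 3.466 -4.081 -3.291
v 2.604 -4.107 -2.415
v 3.66 -4.421 -3.111
v 2.798 -4.446 -2.234
v 3.962 -4.511 -2.817
v 3.1 -4.536 -1.94
v 0.843 -1.802 -2.173
v 1.385 -1.47 -1.402
v 2.175 -2.43 -2.838
v 2.717 -2.098 -2.067
v 2.06 -2.839 -1.935
v 1.236 -2.451 -1.523
v 2.324 -1.449 -2.717
v 1.5 -1.061 -2.305
v 2.3 -1.253 -1.738
v 2.137 -2.111 -1.254
v 1.423 -1.789 -2.986
v 1.26 -2.647 -2.502
f 2 1 5
f 2 5 3
f 3 5 6
f 3 6 4
f 5 1 7
f 5 7 6
f 6 7 8
f 6 8 4
f 7 1 9
f 7 9 8
f 8 9 10
f 8 10 4
f 9 1 11
f 9 11 10
f 10 11 12
f 10 12 4
f 11 1 13
f 11 13 12
f 12 13 14
f 12 14 4
f 13 1 15
f 13 15 14
f 14 15 16
f 14 16 4
f 15 1 17
f 15 17 16
f 16 17 18
f 16 18 4
f 17 1 19
f 17 19 18
f 18 19 20
f 18 20 4
f 19 1 2
f 19 2 20
f 20 2 3
f 20 3 4
f 21 32 26
f 21 26 22
f 21 22 28
f 21 28 31
f 21 31 32
f 22 26 30
f 26 32 25
f 32 31 23
f 31 28 27
f 28 22 29
f 24 30 25
f 24 25 23
f 24 23 27
f 24 27 29
f 24 29 30
f 25 30 26
f 23 25 32
f 27 23 31
f 29 27 28
f 30 29 22

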